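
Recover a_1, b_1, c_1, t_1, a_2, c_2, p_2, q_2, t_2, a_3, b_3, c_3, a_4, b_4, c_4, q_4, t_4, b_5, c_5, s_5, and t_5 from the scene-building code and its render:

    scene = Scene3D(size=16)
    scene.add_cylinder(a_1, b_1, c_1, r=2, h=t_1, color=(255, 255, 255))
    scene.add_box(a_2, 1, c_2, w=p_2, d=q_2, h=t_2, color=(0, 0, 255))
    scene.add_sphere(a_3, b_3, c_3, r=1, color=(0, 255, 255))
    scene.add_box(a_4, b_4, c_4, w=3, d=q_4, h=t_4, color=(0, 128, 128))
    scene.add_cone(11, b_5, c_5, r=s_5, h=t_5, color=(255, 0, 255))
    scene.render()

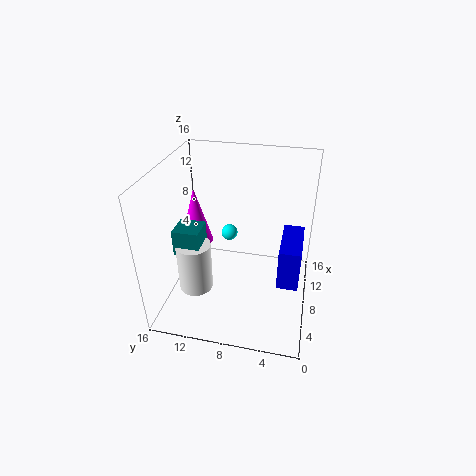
a_1 = 7, b_1 = 13, c_1 = 1, t_1 = 6, a_2 = 2, c_2 = 7, p_2 = 5, q_2 = 2, t_2 = 4, a_3 = 12, b_3 = 10, c_3 = 6, a_4 = 6, b_4 = 12, c_4 = 6, q_4 = 3, t_4 = 3, b_5 = 14, c_5 = 5, s_5 = 2, t_5 = 7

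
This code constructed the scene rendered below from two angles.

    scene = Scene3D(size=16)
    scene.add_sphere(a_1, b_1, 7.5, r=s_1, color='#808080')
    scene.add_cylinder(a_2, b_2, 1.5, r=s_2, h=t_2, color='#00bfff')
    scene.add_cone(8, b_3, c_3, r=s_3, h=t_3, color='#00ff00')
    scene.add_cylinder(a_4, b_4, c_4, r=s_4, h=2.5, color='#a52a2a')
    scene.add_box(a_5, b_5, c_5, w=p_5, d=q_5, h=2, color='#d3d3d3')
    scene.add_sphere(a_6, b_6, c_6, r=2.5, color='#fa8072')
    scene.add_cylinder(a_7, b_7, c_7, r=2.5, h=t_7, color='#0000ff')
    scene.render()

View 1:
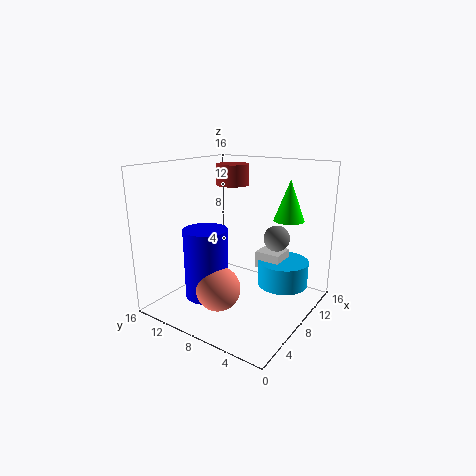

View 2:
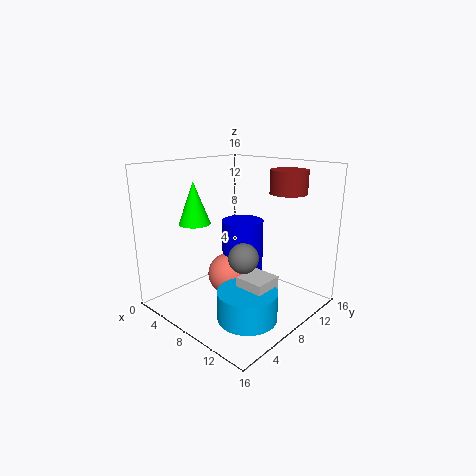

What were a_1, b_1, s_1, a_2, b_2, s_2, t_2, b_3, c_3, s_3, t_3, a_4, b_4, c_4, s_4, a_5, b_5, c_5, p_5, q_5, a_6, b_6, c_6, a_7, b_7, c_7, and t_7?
a_1 = 11.5; b_1 = 5; s_1 = 1.5; a_2 = 12.5; b_2 = 4.5; s_2 = 3; t_2 = 3; b_3 = 2; c_3 = 11; s_3 = 1.5; t_3 = 4; a_4 = 12; b_4 = 11.5; c_4 = 13; s_4 = 2; a_5 = 11; b_5 = 4.5; c_5 = 3.5; p_5 = 3; q_5 = 3; a_6 = 5.5; b_6 = 9; c_6 = 2.5; a_7 = 6; b_7 = 11; c_7 = 1; t_7 = 8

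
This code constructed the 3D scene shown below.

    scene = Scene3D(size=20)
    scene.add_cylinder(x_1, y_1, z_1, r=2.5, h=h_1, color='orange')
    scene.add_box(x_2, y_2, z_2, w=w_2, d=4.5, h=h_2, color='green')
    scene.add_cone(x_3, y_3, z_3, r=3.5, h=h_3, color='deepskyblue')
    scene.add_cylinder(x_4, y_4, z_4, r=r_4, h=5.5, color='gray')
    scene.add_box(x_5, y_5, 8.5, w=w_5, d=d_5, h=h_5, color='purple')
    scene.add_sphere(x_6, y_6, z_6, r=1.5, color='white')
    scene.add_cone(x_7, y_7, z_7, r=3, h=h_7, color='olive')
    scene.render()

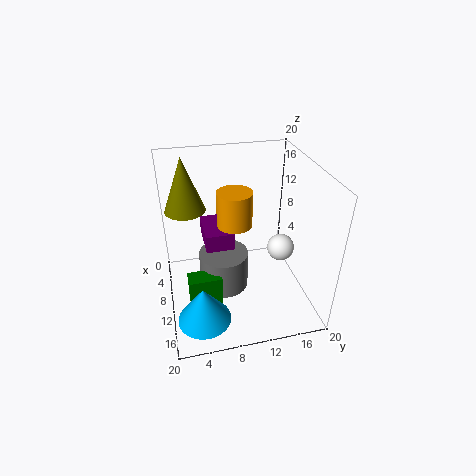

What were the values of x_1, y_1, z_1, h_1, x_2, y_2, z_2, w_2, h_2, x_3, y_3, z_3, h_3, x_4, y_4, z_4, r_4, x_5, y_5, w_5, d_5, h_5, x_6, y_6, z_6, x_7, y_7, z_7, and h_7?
x_1 = 8; y_1 = 10; z_1 = 11; h_1 = 5; x_2 = 11; y_2 = 2.5; z_2 = 1; w_2 = 2.5; h_2 = 5; x_3 = 16; y_3 = 4; z_3 = 2; h_3 = 5; x_4 = 9.5; y_4 = 8; z_4 = 2; r_4 = 3.5; x_5 = 4.5; y_5 = 5.5; w_5 = 6; d_5 = 4; h_5 = 2.5; x_6 = 18; y_6 = 13; z_6 = 13.5; x_7 = 4; y_7 = 3.5; z_7 = 12; h_7 = 8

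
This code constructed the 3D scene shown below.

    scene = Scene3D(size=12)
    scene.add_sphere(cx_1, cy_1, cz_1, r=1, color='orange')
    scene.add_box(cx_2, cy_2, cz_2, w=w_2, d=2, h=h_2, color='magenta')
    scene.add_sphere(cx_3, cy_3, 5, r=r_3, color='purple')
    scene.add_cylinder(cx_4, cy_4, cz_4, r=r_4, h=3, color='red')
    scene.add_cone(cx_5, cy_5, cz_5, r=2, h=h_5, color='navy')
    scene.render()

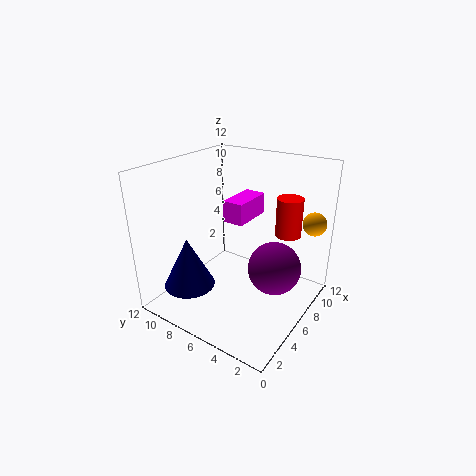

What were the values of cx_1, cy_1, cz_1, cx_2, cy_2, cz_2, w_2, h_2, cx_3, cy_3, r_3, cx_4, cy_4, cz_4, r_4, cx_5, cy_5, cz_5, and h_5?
cx_1 = 10; cy_1 = 1; cz_1 = 7; cx_2 = 8; cy_2 = 7; cz_2 = 6; w_2 = 4; h_2 = 2; cx_3 = 5; cy_3 = 2; r_3 = 2; cx_4 = 7; cy_4 = 2; cz_4 = 7; r_4 = 1; cx_5 = 2; cy_5 = 8; cz_5 = 3; h_5 = 4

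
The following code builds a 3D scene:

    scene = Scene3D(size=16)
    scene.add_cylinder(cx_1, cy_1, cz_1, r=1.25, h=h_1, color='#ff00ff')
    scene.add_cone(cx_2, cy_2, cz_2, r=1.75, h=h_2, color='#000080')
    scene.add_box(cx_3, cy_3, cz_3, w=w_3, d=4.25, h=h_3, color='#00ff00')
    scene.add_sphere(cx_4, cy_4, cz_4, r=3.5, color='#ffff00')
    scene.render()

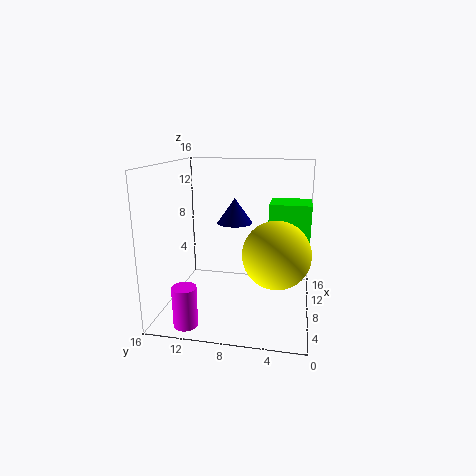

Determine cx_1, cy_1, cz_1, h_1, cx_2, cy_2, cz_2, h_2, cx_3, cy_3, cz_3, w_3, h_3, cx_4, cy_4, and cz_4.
cx_1 = 2; cy_1 = 12.25; cz_1 = 0.25; h_1 = 4.25; cx_2 = 5.25; cy_2 = 7.75; cz_2 = 10.5; h_2 = 2.5; cx_3 = 6.25; cy_3 = 0.25; cz_3 = 6.75; w_3 = 4; h_3 = 5.5; cx_4 = 5.5; cy_4 = 3.5; cz_4 = 7.25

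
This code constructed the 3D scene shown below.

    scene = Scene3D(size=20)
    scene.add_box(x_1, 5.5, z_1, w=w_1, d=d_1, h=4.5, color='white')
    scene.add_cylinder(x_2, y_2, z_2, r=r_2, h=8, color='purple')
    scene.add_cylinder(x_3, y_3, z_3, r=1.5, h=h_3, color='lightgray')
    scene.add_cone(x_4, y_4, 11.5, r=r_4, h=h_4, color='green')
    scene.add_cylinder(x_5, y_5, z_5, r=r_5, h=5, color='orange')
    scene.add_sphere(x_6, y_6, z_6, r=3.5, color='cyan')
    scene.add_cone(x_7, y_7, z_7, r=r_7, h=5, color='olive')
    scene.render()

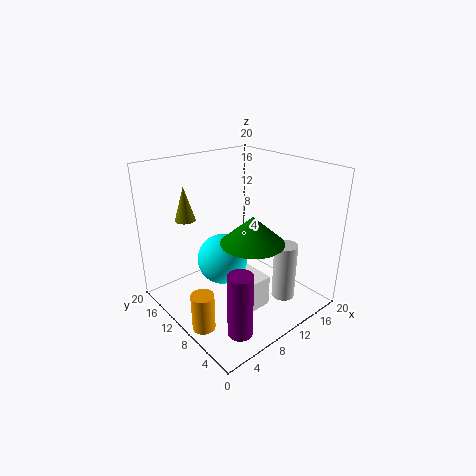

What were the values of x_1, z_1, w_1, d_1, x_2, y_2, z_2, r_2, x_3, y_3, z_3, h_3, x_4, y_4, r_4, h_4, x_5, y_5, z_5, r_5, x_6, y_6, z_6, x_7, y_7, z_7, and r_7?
x_1 = 8.5, z_1 = 0.5, w_1 = 3.5, d_1 = 4.5, x_2 = 3.5, y_2 = 2, z_2 = 2.5, r_2 = 1.5, x_3 = 12, y_3 = 3, z_3 = 3.5, h_3 = 7.5, x_4 = 8.5, y_4 = 5.5, r_4 = 4, h_4 = 3.5, x_5 = 2, y_5 = 7.5, z_5 = 0.5, r_5 = 1.5, x_6 = 8, y_6 = 11, z_6 = 7, x_7 = 6, y_7 = 17, z_7 = 11.5, r_7 = 1.5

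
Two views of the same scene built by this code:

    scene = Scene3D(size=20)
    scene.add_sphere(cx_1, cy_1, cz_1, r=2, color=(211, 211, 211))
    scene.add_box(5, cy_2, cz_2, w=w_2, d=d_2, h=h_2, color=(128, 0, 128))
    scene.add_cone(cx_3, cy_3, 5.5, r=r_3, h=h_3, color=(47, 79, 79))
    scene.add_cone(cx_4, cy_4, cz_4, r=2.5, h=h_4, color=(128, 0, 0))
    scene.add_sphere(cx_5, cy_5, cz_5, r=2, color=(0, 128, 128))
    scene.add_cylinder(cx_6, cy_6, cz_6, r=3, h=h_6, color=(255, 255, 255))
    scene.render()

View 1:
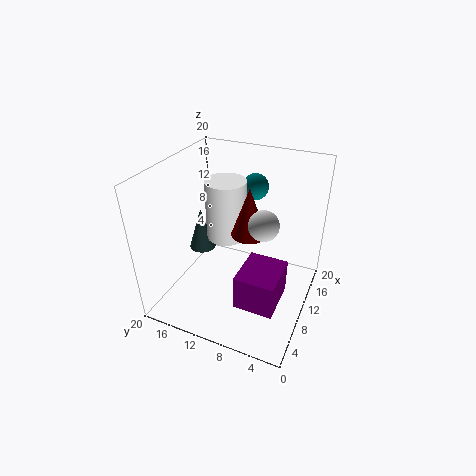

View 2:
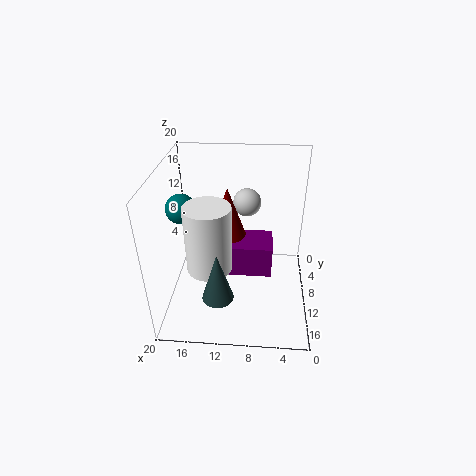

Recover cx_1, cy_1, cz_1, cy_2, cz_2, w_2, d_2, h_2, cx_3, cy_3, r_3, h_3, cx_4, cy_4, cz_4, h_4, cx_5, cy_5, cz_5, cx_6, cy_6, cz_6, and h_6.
cx_1 = 9; cy_1 = 6; cz_1 = 13.5; cy_2 = 3; cz_2 = 2; w_2 = 6.5; d_2 = 5.5; h_2 = 5; cx_3 = 12; cy_3 = 17; r_3 = 2; h_3 = 6.5; cx_4 = 11.5; cy_4 = 9; cz_4 = 10; h_4 = 7; cx_5 = 17.5; cy_5 = 10.5; cz_5 = 14.5; cx_6 = 13.5; cy_6 = 13.5; cz_6 = 7.5; h_6 = 9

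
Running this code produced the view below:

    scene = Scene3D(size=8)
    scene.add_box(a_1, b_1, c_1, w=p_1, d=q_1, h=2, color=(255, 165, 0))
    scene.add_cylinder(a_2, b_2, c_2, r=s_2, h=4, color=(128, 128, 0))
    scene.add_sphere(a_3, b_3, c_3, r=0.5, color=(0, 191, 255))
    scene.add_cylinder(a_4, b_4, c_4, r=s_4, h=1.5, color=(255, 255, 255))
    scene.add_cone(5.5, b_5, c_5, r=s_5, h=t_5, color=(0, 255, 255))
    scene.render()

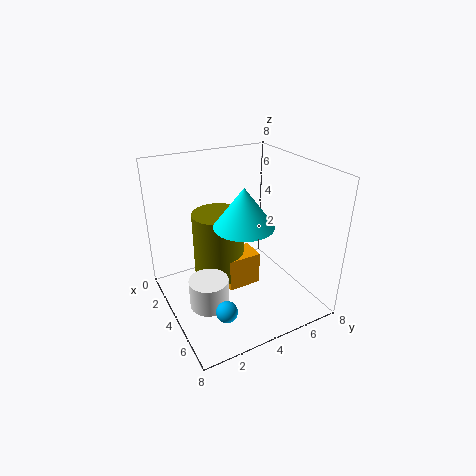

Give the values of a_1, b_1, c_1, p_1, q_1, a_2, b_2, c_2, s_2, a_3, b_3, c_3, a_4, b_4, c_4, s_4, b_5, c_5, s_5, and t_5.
a_1 = 2.5, b_1 = 3.5, c_1 = 0.5, p_1 = 1.5, q_1 = 2, a_2 = 2.5, b_2 = 3.5, c_2 = 1, s_2 = 1.5, a_3 = 7.5, b_3 = 1.5, c_3 = 2.5, a_4 = 5.5, b_4 = 1.5, c_4 = 1.5, s_4 = 1, b_5 = 3.5, c_5 = 5.5, s_5 = 1.5, t_5 = 2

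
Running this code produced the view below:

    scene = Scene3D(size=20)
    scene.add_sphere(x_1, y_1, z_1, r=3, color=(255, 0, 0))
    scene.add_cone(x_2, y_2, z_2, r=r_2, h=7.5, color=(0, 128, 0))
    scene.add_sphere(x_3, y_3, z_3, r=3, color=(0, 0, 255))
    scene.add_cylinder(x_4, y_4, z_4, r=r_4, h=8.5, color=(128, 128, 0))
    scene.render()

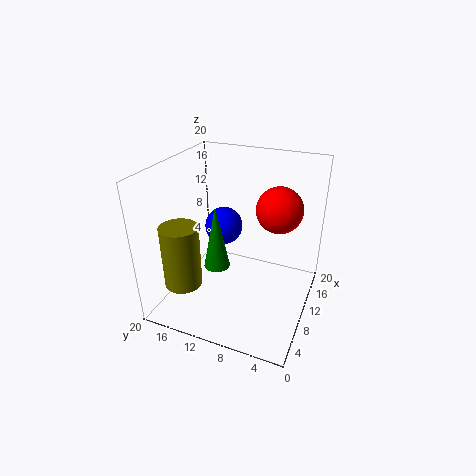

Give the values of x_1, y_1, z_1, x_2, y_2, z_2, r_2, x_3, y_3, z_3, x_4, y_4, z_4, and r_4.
x_1 = 10.5; y_1 = 4.5; z_1 = 15; x_2 = 2.5; y_2 = 9.5; z_2 = 10.5; r_2 = 1.5; x_3 = 16; y_3 = 15; z_3 = 8; x_4 = 4; y_4 = 15.5; z_4 = 5; r_4 = 2.5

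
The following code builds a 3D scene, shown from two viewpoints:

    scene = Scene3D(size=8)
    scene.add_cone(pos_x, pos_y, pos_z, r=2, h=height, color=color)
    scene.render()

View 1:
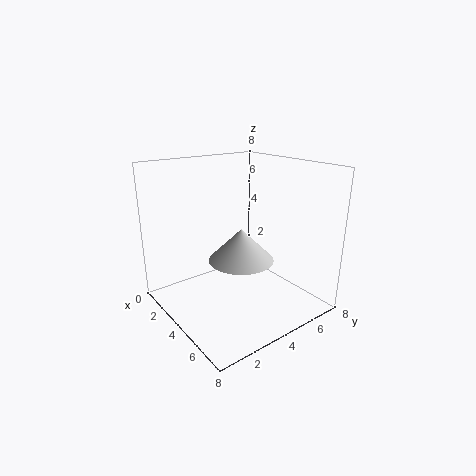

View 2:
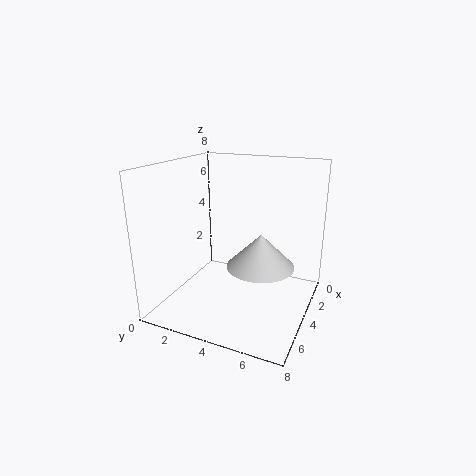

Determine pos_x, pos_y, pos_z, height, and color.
pos_x = 3, pos_y = 5, pos_z = 2, height = 2, color = 'lightgray'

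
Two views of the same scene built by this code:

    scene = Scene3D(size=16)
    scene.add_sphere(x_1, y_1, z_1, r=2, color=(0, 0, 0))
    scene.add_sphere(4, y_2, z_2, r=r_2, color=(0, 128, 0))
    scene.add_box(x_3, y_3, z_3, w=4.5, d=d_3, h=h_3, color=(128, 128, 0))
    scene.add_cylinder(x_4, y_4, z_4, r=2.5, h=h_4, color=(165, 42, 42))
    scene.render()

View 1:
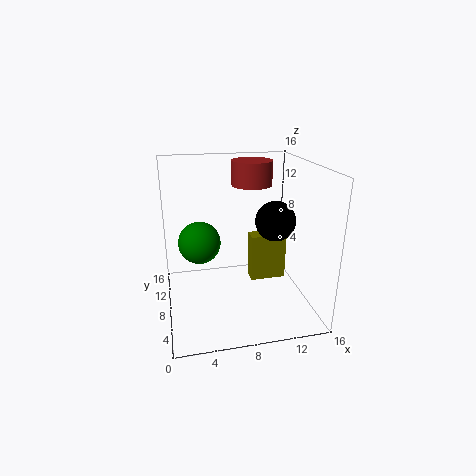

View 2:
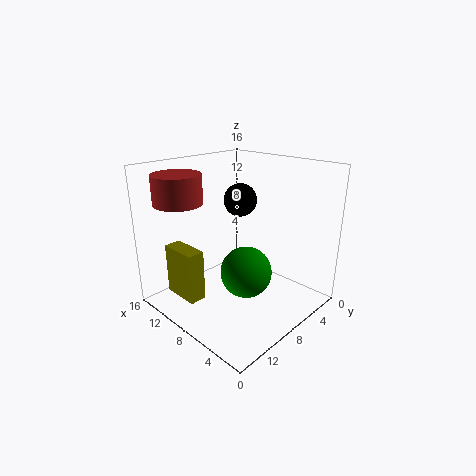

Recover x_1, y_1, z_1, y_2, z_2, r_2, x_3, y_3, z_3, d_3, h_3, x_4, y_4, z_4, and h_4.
x_1 = 11; y_1 = 4.5; z_1 = 11; y_2 = 11; z_2 = 6.5; r_2 = 2.5; x_3 = 10.5; y_3 = 11; z_3 = 0.5; d_3 = 2; h_3 = 6; x_4 = 11; y_4 = 13.5; z_4 = 12.5; h_4 = 3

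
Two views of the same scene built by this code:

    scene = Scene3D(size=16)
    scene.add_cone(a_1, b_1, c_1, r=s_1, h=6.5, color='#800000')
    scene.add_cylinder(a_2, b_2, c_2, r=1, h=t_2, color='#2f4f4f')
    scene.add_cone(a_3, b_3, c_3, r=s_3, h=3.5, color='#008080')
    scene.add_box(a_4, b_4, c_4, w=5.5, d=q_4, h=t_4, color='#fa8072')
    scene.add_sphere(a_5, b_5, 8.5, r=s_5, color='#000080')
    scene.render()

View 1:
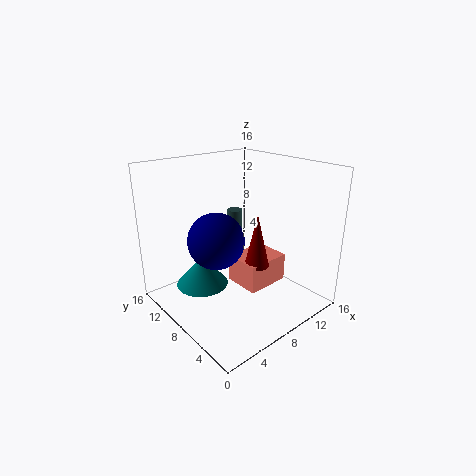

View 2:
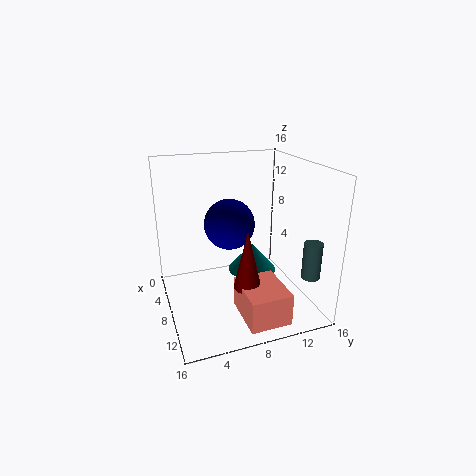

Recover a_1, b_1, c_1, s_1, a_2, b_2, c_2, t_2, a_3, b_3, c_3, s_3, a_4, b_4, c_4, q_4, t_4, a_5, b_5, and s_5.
a_1 = 11; b_1 = 8; c_1 = 3.5; s_1 = 1.5; a_2 = 13; b_2 = 14.5; c_2 = 4.5; t_2 = 4; a_3 = 5; b_3 = 11; c_3 = 2; s_3 = 3; a_4 = 9.5; b_4 = 7; c_4 = 0.5; q_4 = 4.5; t_4 = 3.5; a_5 = 5; b_5 = 8; s_5 = 3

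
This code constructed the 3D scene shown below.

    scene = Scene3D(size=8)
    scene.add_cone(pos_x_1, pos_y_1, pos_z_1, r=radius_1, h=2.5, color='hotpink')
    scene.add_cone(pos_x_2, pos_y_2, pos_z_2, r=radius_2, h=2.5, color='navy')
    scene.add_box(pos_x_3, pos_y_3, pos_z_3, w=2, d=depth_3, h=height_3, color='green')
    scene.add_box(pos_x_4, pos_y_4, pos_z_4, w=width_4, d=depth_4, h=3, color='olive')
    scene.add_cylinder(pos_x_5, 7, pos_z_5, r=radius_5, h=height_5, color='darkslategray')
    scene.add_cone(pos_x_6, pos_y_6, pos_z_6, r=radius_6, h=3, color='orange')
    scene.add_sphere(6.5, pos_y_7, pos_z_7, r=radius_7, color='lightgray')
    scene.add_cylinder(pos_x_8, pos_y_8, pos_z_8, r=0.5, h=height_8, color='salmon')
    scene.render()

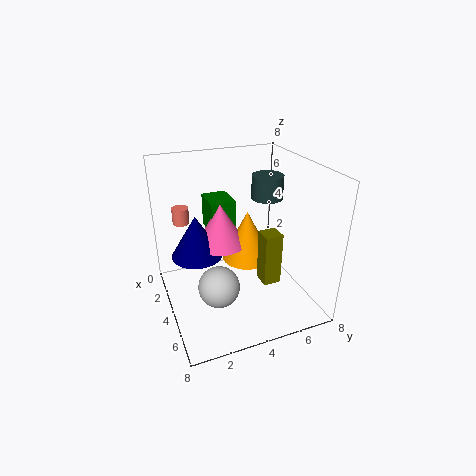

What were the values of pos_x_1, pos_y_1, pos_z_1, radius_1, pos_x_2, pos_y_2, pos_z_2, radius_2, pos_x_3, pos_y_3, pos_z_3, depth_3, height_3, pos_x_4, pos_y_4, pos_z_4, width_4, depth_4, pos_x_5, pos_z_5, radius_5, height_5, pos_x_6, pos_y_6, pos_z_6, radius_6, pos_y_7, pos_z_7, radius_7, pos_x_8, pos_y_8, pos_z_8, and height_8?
pos_x_1 = 2.5, pos_y_1 = 3.5, pos_z_1 = 3, radius_1 = 1.5, pos_x_2 = 2.5, pos_y_2 = 2, pos_z_2 = 2.5, radius_2 = 1.5, pos_x_3 = 0.5, pos_y_3 = 3, pos_z_3 = 3.5, depth_3 = 1.5, height_3 = 2, pos_x_4 = 4.5, pos_y_4 = 5, pos_z_4 = 1.5, width_4 = 1, depth_4 = 1, pos_x_5 = 1.5, pos_z_5 = 5, radius_5 = 1, height_5 = 1.5, pos_x_6 = 3, pos_y_6 = 5, pos_z_6 = 2, radius_6 = 1.5, pos_y_7 = 2, pos_z_7 = 3, radius_7 = 1, pos_x_8 = 1, pos_y_8 = 1.5, pos_z_8 = 4, height_8 = 1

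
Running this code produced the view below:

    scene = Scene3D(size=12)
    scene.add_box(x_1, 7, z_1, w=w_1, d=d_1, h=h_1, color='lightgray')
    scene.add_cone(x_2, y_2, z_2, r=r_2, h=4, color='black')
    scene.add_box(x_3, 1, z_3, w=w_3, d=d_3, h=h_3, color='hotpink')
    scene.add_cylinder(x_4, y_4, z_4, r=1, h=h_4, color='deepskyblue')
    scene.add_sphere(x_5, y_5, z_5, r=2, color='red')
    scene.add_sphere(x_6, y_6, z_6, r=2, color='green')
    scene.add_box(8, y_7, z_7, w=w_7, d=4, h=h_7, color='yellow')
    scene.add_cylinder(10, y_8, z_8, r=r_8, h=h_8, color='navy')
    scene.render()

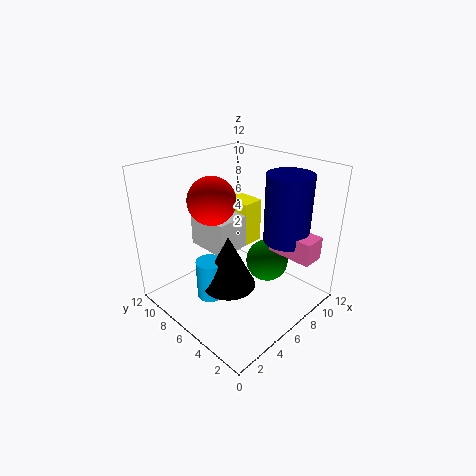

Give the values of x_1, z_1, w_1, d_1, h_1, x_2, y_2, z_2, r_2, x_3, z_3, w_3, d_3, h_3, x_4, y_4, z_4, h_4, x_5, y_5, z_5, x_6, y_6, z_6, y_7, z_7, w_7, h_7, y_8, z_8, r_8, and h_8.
x_1 = 5, z_1 = 4, w_1 = 3, d_1 = 4, h_1 = 3, x_2 = 3, y_2 = 4, z_2 = 4, r_2 = 2, x_3 = 9, z_3 = 4, w_3 = 2, d_3 = 4, h_3 = 2, x_4 = 2, y_4 = 5, z_4 = 3, h_4 = 3, x_5 = 5, y_5 = 8, z_5 = 9, x_6 = 10, y_6 = 6, z_6 = 2, y_7 = 7, z_7 = 4, w_7 = 2, h_7 = 4, y_8 = 4, z_8 = 5, r_8 = 2, h_8 = 6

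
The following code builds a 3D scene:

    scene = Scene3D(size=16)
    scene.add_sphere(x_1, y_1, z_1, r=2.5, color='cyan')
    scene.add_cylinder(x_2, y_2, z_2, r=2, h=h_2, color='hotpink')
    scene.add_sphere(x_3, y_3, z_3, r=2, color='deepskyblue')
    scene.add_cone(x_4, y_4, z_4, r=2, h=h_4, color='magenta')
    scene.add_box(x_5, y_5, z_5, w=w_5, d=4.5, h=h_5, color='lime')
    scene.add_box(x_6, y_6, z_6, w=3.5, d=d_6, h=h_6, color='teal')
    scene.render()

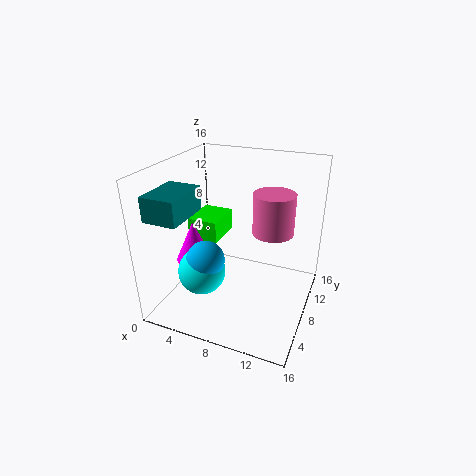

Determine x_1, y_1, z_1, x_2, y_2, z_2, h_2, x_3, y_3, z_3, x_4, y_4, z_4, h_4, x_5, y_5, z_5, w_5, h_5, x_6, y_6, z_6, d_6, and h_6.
x_1 = 5.5, y_1 = 4, z_1 = 5.5, x_2 = 12.5, y_2 = 6, z_2 = 10.5, h_2 = 4, x_3 = 6, y_3 = 4, z_3 = 7, x_4 = 3.5, y_4 = 6, z_4 = 5.5, h_4 = 4.5, x_5 = 2, y_5 = 7.5, z_5 = 7, w_5 = 3.5, h_5 = 2.5, x_6 = 1.5, y_6 = 0.5, z_6 = 12, d_6 = 5, h_6 = 2.5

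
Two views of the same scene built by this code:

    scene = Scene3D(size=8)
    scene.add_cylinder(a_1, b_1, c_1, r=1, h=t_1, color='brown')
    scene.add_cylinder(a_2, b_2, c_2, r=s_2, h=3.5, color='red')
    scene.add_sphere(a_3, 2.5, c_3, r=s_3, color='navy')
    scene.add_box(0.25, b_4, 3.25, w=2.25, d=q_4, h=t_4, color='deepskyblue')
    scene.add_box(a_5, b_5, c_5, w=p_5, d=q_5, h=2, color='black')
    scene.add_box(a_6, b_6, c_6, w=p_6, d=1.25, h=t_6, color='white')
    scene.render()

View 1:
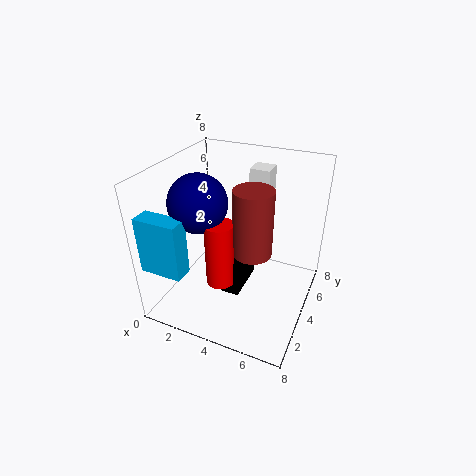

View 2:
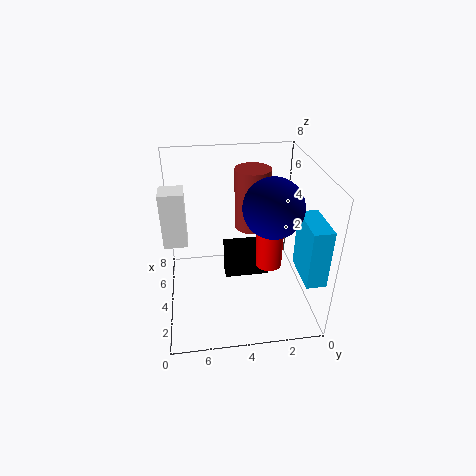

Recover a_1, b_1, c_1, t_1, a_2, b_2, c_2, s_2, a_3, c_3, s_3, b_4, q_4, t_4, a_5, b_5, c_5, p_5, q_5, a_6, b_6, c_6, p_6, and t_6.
a_1 = 5.25, b_1 = 3, c_1 = 4, t_1 = 3.5, a_2 = 3.75, b_2 = 2.25, c_2 = 2.25, s_2 = 0.75, a_3 = 2.5, c_3 = 6.5, s_3 = 1.5, b_4 = 0.25, q_4 = 1, t_4 = 3, a_5 = 3.75, b_5 = 2.25, c_5 = 1.5, p_5 = 1, q_5 = 2.5, a_6 = 3.5, b_6 = 6.75, c_6 = 4, p_6 = 1.25, t_6 = 3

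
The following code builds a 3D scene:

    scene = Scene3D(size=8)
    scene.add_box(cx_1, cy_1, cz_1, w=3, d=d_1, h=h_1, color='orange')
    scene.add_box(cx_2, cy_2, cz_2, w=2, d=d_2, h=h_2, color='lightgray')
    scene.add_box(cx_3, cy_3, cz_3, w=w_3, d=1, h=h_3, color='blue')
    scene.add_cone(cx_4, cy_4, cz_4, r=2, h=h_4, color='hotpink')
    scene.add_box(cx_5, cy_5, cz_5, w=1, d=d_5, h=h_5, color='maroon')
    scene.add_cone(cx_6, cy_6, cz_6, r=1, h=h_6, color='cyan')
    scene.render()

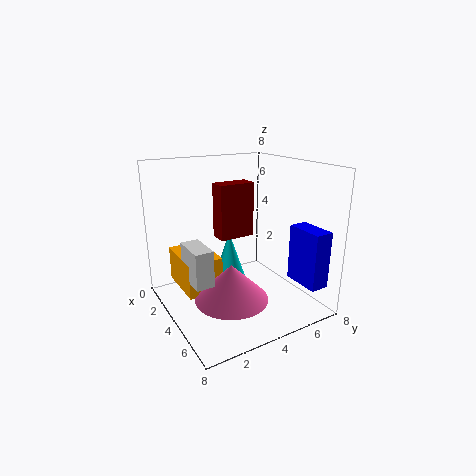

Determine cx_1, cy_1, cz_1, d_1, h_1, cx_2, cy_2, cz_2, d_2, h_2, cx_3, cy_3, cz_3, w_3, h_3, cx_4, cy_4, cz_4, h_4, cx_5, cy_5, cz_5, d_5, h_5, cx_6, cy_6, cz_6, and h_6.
cx_1 = 1; cy_1 = 1; cz_1 = 1; d_1 = 2; h_1 = 2; cx_2 = 3; cy_2 = 1; cz_2 = 2; d_2 = 1; h_2 = 2; cx_3 = 6; cy_3 = 6; cz_3 = 2; w_3 = 2; h_3 = 3; cx_4 = 5; cy_4 = 3; cz_4 = 1; h_4 = 2; cx_5 = 3; cy_5 = 3; cz_5 = 4; d_5 = 2; h_5 = 3; cx_6 = 3; cy_6 = 4; cz_6 = 1; h_6 = 3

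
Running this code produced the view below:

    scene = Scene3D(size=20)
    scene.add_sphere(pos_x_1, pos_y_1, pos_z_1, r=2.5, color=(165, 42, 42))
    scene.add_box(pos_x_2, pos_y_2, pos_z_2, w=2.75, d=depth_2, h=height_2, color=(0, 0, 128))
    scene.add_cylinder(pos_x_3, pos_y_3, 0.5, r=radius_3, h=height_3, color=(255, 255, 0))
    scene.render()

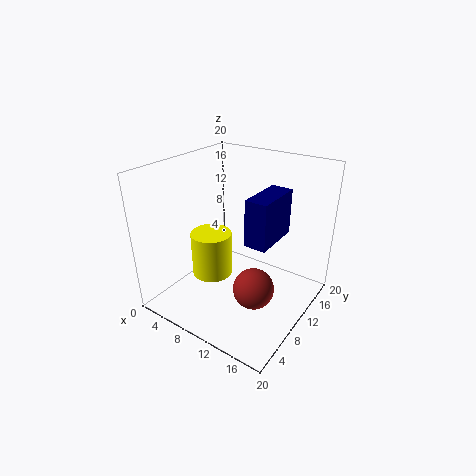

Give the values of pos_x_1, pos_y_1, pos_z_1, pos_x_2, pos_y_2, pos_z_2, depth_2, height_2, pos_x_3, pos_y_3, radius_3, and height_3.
pos_x_1 = 15.75, pos_y_1 = 5, pos_z_1 = 7, pos_x_2 = 14, pos_y_2 = 5.5, pos_z_2 = 12.25, depth_2 = 6.25, height_2 = 5.75, pos_x_3 = 3.25, pos_y_3 = 12.25, radius_3 = 3.25, height_3 = 7.25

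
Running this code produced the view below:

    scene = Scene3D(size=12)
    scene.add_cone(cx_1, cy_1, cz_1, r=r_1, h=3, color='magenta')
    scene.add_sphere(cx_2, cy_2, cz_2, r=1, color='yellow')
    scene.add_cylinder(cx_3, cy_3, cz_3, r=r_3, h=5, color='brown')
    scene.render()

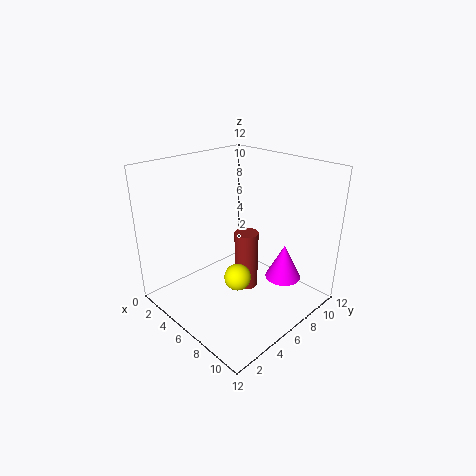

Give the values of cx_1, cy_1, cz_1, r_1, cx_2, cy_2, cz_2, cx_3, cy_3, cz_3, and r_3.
cx_1 = 9, cy_1 = 8.5, cz_1 = 2.5, r_1 = 1.5, cx_2 = 8.5, cy_2 = 3.5, cz_2 = 4.5, cx_3 = 6.5, cy_3 = 6.5, cz_3 = 1.5, r_3 = 1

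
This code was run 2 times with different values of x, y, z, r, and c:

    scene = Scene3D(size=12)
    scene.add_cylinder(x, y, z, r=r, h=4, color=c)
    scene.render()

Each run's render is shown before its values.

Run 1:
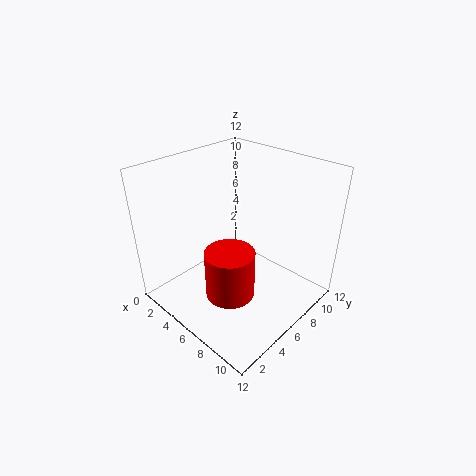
x = 7, y = 4, z = 2, r = 2, c = 'red'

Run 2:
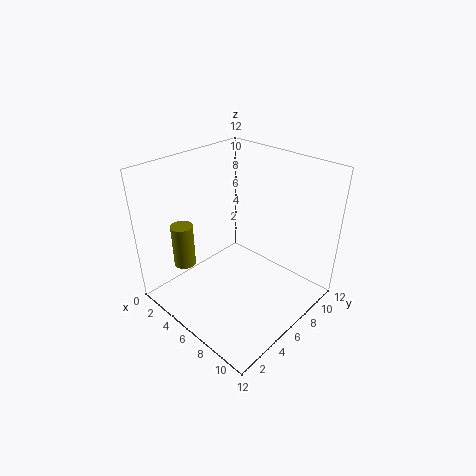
x = 1, y = 4, z = 2, r = 1, c = 'olive'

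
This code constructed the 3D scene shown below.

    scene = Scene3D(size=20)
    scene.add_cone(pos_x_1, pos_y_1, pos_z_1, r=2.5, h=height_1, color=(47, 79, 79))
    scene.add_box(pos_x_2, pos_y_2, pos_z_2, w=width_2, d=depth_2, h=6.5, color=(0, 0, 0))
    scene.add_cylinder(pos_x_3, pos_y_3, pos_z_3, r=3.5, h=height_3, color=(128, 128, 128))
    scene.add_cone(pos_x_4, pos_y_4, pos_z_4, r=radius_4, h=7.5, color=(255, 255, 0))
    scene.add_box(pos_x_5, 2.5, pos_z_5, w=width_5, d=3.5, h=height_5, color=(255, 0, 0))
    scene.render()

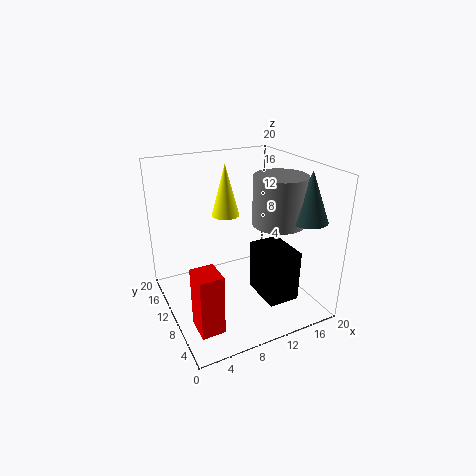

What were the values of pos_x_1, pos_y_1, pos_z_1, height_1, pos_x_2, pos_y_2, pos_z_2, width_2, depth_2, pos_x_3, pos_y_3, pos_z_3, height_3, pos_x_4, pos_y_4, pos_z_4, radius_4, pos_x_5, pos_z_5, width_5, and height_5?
pos_x_1 = 17; pos_y_1 = 4; pos_z_1 = 13.5; height_1 = 6.5; pos_x_2 = 10; pos_y_2 = 1; pos_z_2 = 4.5; width_2 = 4; depth_2 = 5.5; pos_x_3 = 14.5; pos_y_3 = 7; pos_z_3 = 12.5; height_3 = 6.5; pos_x_4 = 10; pos_y_4 = 14; pos_z_4 = 12; radius_4 = 2; pos_x_5 = 1.5; pos_z_5 = 1.5; width_5 = 3; height_5 = 8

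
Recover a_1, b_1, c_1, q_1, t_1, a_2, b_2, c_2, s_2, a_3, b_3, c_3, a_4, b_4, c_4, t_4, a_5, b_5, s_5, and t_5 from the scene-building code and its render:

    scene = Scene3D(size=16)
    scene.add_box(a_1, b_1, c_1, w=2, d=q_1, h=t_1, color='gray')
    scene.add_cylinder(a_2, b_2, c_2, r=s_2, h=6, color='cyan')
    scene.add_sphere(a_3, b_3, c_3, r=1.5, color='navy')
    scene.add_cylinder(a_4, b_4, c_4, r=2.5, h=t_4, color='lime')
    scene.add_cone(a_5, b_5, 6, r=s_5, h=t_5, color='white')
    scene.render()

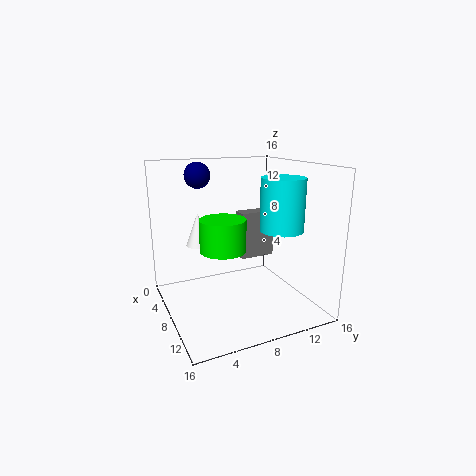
a_1 = 2; b_1 = 10.5; c_1 = 3.5; q_1 = 4.5; t_1 = 6; a_2 = 9; b_2 = 13; c_2 = 8.5; s_2 = 2.5; a_3 = 3.5; b_3 = 5; c_3 = 14.5; a_4 = 8.5; b_4 = 6; c_4 = 7; t_4 = 3.5; a_5 = 3; b_5 = 5; s_5 = 1.5; t_5 = 4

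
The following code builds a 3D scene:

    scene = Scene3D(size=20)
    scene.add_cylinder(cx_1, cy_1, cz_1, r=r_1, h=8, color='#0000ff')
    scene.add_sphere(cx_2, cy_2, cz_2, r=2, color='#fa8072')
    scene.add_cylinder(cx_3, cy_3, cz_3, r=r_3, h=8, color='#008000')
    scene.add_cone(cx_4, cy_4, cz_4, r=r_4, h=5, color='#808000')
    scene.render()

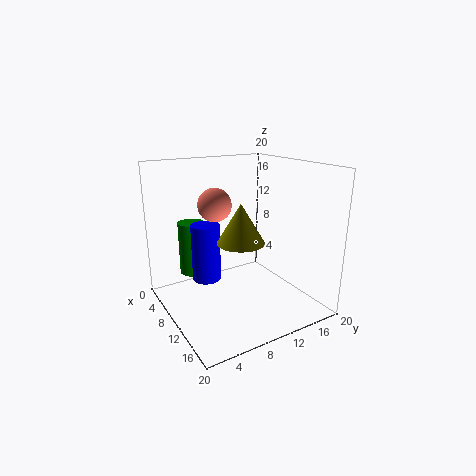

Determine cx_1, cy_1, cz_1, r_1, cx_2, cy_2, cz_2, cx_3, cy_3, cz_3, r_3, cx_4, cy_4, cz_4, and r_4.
cx_1 = 8
cy_1 = 6
cz_1 = 4
r_1 = 2
cx_2 = 13
cy_2 = 5
cz_2 = 16
cx_3 = 3
cy_3 = 6
cz_3 = 3
r_3 = 2
cx_4 = 14
cy_4 = 8
cz_4 = 11
r_4 = 3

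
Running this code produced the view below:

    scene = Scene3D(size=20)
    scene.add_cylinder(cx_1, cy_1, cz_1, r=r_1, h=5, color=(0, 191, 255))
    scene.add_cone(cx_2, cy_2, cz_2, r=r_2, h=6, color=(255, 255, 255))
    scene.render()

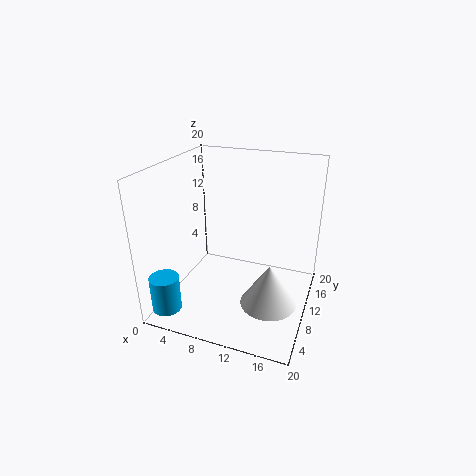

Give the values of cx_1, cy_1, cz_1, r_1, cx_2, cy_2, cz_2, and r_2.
cx_1 = 2, cy_1 = 3, cz_1 = 1, r_1 = 2, cx_2 = 15, cy_2 = 9, cz_2 = 1, r_2 = 4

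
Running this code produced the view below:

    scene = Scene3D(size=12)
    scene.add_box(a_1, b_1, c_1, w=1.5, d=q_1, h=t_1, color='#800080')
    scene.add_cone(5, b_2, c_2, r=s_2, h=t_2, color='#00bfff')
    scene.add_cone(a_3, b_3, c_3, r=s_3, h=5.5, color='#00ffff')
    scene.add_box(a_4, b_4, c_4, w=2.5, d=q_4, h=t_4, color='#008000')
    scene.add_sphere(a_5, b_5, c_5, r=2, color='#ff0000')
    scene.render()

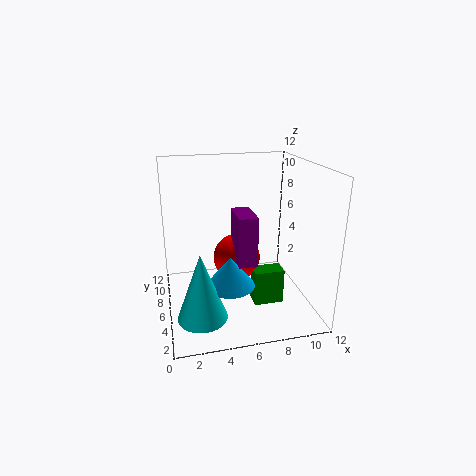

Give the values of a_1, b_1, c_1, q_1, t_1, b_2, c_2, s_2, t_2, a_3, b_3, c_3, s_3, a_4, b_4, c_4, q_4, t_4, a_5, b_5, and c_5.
a_1 = 5.5, b_1 = 3.5, c_1 = 4.5, q_1 = 3, t_1 = 4, b_2 = 4.5, c_2 = 2.5, s_2 = 2, t_2 = 2.5, a_3 = 2.5, b_3 = 3.5, c_3 = 0.5, s_3 = 2, a_4 = 7, b_4 = 4, c_4 = 0.5, q_4 = 1.5, t_4 = 3, a_5 = 6, b_5 = 6.5, c_5 = 4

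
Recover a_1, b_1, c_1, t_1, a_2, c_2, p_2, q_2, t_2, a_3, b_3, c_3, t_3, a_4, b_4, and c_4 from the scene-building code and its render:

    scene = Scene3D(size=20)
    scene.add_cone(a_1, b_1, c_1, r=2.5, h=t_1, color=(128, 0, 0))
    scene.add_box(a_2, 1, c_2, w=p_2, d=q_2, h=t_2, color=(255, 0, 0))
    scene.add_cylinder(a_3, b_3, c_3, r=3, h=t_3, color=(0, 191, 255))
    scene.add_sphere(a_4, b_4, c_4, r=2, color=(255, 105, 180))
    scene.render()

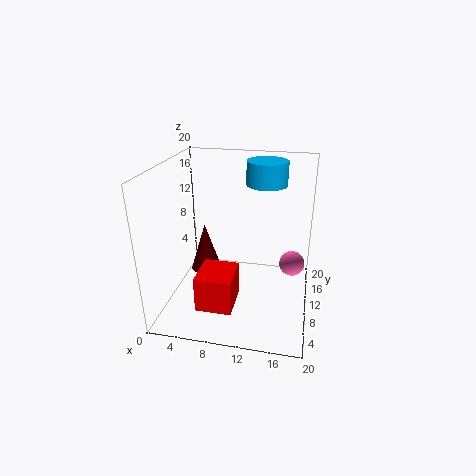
a_1 = 3, b_1 = 16.5, c_1 = 0.5, t_1 = 8, a_2 = 6.5, c_2 = 4, p_2 = 4.5, q_2 = 5, t_2 = 4.5, a_3 = 13, b_3 = 16, c_3 = 16, t_3 = 3.5, a_4 = 17.5, b_4 = 16.5, c_4 = 3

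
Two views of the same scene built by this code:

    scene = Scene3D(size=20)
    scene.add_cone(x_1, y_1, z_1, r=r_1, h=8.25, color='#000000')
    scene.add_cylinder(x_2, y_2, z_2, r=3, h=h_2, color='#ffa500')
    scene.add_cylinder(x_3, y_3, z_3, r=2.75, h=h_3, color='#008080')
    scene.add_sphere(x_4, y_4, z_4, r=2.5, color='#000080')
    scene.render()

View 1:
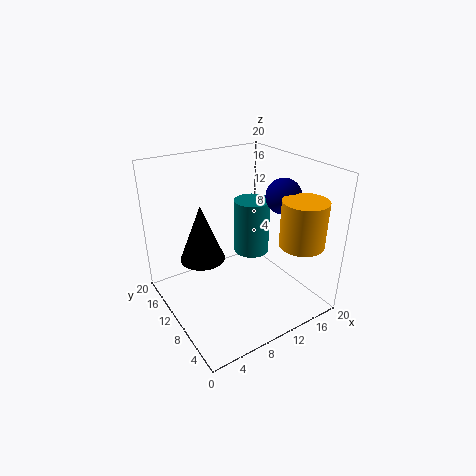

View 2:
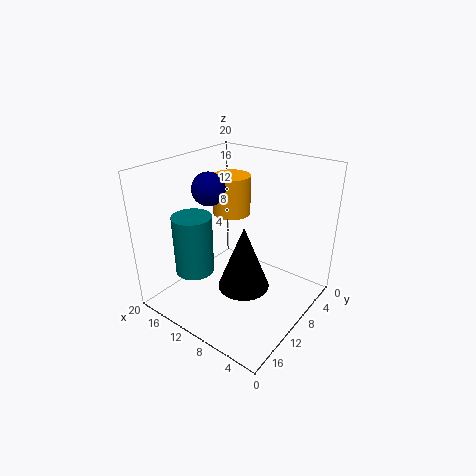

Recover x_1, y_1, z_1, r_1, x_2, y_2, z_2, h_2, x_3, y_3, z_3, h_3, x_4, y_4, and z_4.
x_1 = 6.25; y_1 = 13.75; z_1 = 6; r_1 = 3.25; x_2 = 16; y_2 = 3.75; z_2 = 10; h_2 = 6.25; x_3 = 15; y_3 = 13.75; z_3 = 4.75; h_3 = 8.5; x_4 = 16.5; y_4 = 8.5; z_4 = 15.25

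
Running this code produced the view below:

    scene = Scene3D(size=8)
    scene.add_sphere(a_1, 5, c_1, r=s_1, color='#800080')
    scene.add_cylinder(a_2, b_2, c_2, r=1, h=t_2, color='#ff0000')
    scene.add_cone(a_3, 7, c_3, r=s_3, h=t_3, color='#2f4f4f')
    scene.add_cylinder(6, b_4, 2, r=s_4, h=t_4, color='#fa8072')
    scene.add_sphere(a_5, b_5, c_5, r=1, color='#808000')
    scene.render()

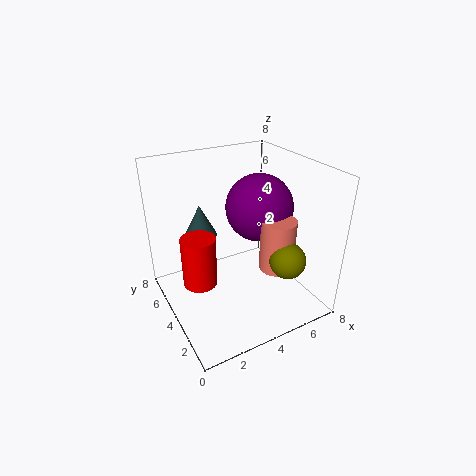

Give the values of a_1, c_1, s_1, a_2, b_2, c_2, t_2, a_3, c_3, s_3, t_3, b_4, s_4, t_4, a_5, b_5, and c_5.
a_1 = 6
c_1 = 5
s_1 = 2
a_2 = 2
b_2 = 5
c_2 = 1
t_2 = 3
a_3 = 3
c_3 = 3
s_3 = 1
t_3 = 2
b_4 = 3
s_4 = 1
t_4 = 3
a_5 = 6
b_5 = 2
c_5 = 3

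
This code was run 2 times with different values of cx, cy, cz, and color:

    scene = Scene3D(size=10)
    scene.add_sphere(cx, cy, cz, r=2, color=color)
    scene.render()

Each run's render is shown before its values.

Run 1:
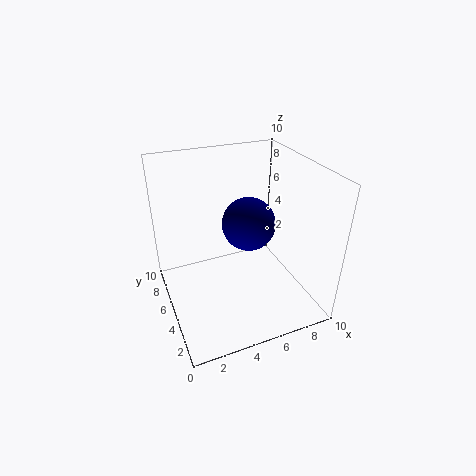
cx = 6.5
cy = 6.5
cz = 5
color = 'navy'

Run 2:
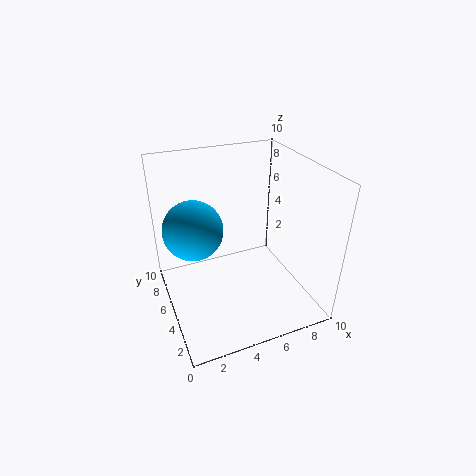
cx = 2
cy = 5.5
cz = 6
color = 'deepskyblue'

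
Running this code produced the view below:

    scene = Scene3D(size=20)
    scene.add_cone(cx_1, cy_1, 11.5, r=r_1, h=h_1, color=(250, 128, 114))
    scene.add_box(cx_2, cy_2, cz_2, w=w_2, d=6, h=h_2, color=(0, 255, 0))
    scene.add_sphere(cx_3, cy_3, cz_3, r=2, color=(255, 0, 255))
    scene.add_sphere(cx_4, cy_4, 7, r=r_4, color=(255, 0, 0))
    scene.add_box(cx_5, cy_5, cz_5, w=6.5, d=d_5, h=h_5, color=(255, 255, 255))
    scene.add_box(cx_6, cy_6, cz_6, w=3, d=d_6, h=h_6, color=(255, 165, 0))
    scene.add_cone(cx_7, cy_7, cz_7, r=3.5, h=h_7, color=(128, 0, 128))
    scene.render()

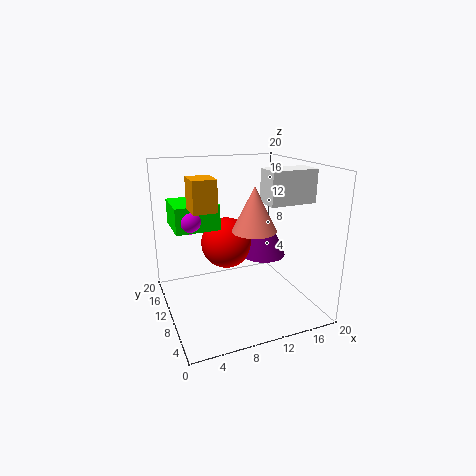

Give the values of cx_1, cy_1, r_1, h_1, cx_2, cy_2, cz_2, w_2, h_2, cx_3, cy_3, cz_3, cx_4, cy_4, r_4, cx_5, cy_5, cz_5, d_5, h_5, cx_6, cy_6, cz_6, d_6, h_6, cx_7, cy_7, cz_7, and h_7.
cx_1 = 11.5
cy_1 = 8
r_1 = 3
h_1 = 6
cx_2 = 1.5
cy_2 = 10
cz_2 = 11.5
w_2 = 6
h_2 = 3.5
cx_3 = 3.5
cy_3 = 11.5
cz_3 = 13
cx_4 = 10.5
cy_4 = 16
r_4 = 4
cx_5 = 13
cy_5 = 6
cz_5 = 15
d_5 = 3.5
h_5 = 4.5
cx_6 = 3
cy_6 = 6.5
cz_6 = 15
d_6 = 3.5
h_6 = 4
cx_7 = 16
cy_7 = 14
cz_7 = 5
h_7 = 8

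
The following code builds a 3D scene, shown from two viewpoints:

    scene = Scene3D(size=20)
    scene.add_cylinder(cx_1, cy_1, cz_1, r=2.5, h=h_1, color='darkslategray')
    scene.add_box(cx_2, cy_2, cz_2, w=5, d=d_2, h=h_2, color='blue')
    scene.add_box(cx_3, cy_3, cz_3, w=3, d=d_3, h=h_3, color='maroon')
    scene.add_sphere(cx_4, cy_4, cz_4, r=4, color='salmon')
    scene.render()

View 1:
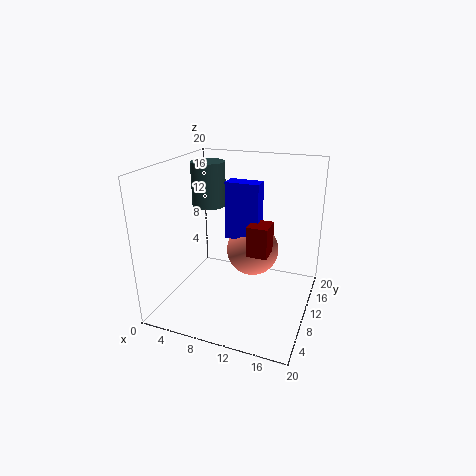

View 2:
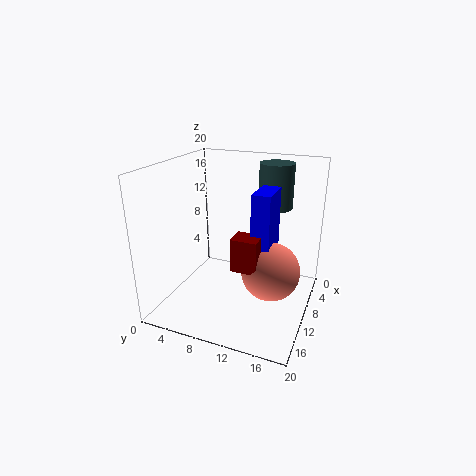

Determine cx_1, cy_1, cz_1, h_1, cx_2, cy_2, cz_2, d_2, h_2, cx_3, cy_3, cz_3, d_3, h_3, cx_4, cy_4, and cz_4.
cx_1 = 4; cy_1 = 13.5; cz_1 = 13; h_1 = 6.5; cx_2 = 7; cy_2 = 12.5; cz_2 = 8.5; d_2 = 2.5; h_2 = 8.5; cx_3 = 11; cy_3 = 10.5; cz_3 = 7; d_3 = 3.5; h_3 = 4.5; cx_4 = 10.5; cy_4 = 15; cz_4 = 6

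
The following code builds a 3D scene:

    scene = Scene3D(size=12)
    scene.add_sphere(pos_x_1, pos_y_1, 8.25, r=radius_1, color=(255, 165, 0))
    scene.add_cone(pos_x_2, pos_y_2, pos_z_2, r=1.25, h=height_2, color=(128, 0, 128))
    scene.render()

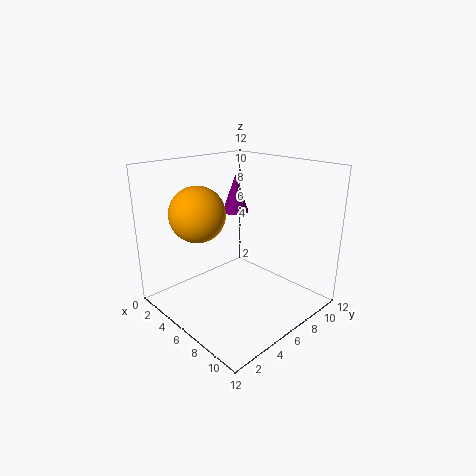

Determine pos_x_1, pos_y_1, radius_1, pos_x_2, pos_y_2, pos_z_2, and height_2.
pos_x_1 = 4.25; pos_y_1 = 3.25; radius_1 = 2.25; pos_x_2 = 2.25; pos_y_2 = 9.25; pos_z_2 = 6.75; height_2 = 3.5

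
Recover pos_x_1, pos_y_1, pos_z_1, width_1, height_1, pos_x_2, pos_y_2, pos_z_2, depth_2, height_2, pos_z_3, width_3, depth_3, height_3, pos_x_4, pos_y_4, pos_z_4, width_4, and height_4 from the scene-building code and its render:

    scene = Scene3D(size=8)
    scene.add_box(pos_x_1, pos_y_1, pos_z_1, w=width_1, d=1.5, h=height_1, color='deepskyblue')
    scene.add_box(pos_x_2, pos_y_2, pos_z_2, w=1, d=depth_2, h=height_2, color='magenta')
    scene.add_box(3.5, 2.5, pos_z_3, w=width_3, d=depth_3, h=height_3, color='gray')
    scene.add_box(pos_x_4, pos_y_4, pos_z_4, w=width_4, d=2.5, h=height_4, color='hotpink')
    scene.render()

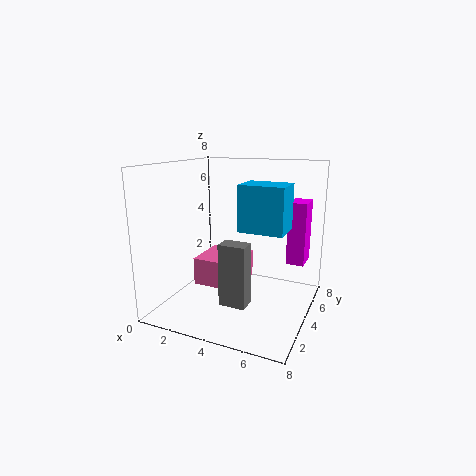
pos_x_1 = 5.5; pos_y_1 = 0.5; pos_z_1 = 5.5; width_1 = 2; height_1 = 2; pos_x_2 = 6.5; pos_y_2 = 5; pos_z_2 = 2.5; depth_2 = 1.5; height_2 = 3.5; pos_z_3 = 0.5; width_3 = 1.5; depth_3 = 1; height_3 = 3.5; pos_x_4 = 2; pos_y_4 = 2.5; pos_z_4 = 1.5; width_4 = 2.5; height_4 = 1.5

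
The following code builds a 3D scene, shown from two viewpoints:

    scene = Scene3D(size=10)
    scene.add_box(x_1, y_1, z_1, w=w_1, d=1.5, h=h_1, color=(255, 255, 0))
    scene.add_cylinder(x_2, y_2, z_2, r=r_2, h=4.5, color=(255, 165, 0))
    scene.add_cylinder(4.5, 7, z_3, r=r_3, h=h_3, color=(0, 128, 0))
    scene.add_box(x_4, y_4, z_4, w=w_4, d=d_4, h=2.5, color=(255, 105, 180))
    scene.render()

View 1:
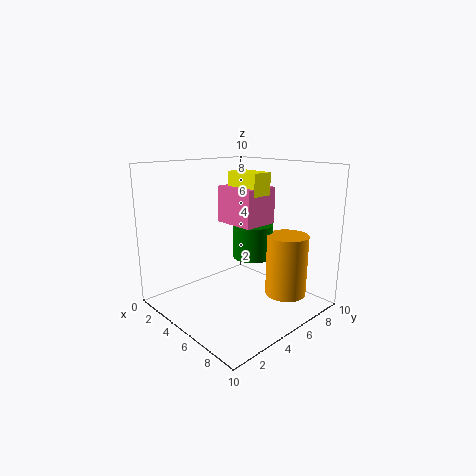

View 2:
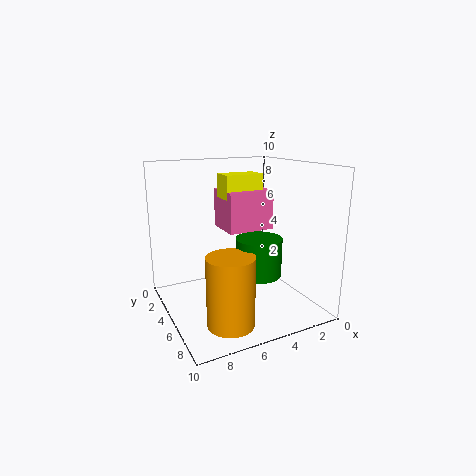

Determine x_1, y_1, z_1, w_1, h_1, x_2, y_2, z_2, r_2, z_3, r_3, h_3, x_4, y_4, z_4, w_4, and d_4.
x_1 = 4; y_1 = 5; z_1 = 8; w_1 = 2.5; h_1 = 1.5; x_2 = 7; y_2 = 8; z_2 = 0.5; r_2 = 1.5; z_3 = 3; r_3 = 1.5; h_3 = 2.5; x_4 = 3.5; y_4 = 4.5; z_4 = 6; w_4 = 3; d_4 = 2.5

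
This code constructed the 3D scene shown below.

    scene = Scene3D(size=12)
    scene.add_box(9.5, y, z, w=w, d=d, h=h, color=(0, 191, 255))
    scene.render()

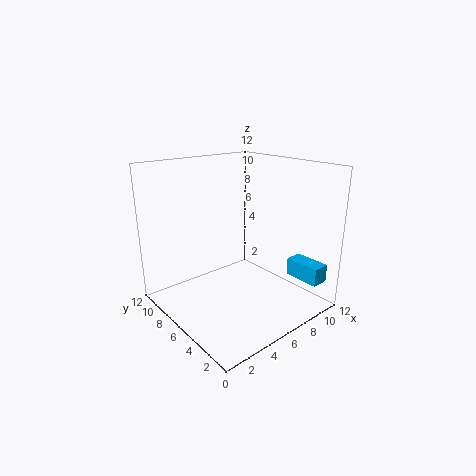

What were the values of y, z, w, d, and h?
y = 0.5, z = 2.5, w = 1.5, d = 3, h = 1.5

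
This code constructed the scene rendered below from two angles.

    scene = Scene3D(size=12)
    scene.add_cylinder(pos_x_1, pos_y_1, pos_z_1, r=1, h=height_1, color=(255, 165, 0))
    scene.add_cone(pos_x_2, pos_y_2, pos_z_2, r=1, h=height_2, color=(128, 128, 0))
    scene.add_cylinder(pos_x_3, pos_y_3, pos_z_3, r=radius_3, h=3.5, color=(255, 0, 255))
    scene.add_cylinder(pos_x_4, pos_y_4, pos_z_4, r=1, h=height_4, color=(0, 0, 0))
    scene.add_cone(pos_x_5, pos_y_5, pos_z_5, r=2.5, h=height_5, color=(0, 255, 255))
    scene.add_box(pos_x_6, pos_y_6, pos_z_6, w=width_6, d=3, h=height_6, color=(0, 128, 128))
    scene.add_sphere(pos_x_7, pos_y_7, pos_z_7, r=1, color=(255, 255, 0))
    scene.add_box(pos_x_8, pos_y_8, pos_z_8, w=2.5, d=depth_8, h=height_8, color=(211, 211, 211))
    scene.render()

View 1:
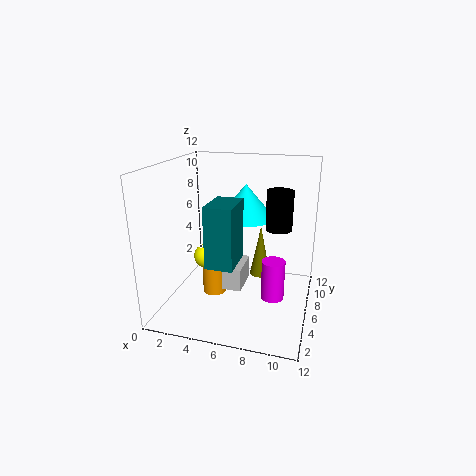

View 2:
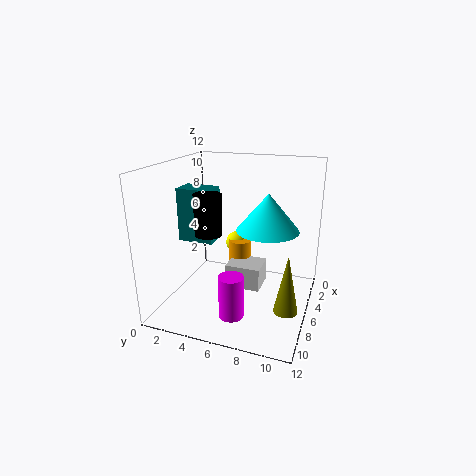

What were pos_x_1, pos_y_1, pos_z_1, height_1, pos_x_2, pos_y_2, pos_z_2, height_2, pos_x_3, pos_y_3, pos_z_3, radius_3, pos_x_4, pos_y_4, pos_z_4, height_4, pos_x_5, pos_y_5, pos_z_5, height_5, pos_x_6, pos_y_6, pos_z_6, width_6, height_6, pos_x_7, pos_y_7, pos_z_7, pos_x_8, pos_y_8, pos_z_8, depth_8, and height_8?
pos_x_1 = 4, pos_y_1 = 5.5, pos_z_1 = 1, height_1 = 4, pos_x_2 = 7, pos_y_2 = 10.5, pos_z_2 = 0.5, height_2 = 5, pos_x_3 = 9, pos_y_3 = 6.5, pos_z_3 = 0.5, radius_3 = 1, pos_x_4 = 9.5, pos_y_4 = 5, pos_z_4 = 7.5, height_4 = 3, pos_x_5 = 6, pos_y_5 = 8.5, pos_z_5 = 7, height_5 = 3, pos_x_6 = 5, pos_y_6 = 1, pos_z_6 = 5.5, width_6 = 2, height_6 = 4.5, pos_x_7 = 3.5, pos_y_7 = 5, pos_z_7 = 4.5, pos_x_8 = 4, pos_y_8 = 5, pos_z_8 = 1.5, depth_8 = 3, height_8 = 2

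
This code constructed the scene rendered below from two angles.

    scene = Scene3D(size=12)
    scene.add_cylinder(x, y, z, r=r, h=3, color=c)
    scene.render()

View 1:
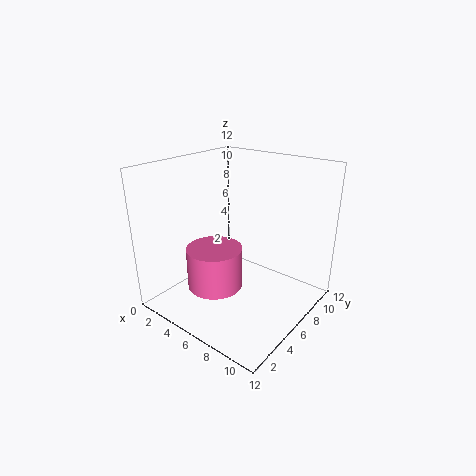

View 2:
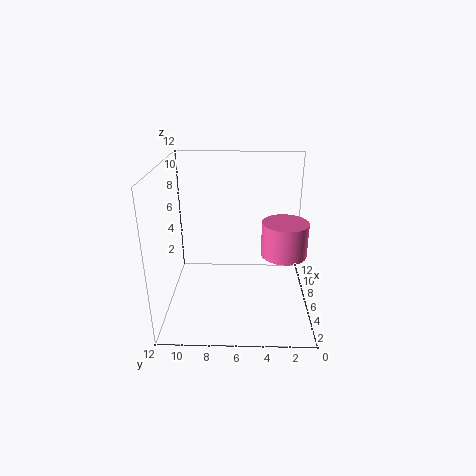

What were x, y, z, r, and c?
x = 7; y = 2; z = 4; r = 2; c = 'hotpink'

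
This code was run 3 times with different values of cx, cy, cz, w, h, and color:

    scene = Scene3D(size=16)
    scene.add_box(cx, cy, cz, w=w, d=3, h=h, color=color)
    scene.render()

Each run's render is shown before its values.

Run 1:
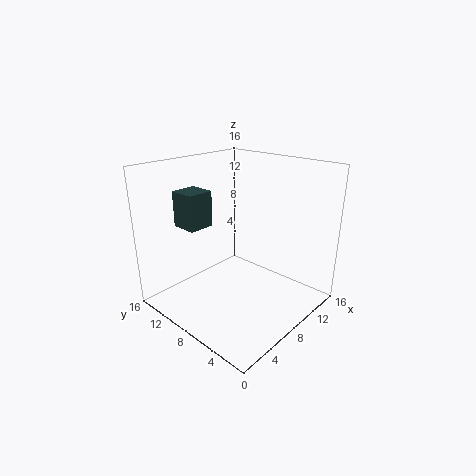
cx = 4; cy = 11; cz = 9; w = 3; h = 4; color = 'darkslategray'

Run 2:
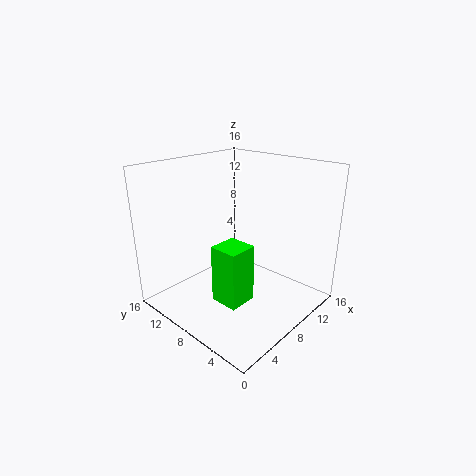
cx = 3; cy = 4; cz = 3; w = 3; h = 6; color = 'lime'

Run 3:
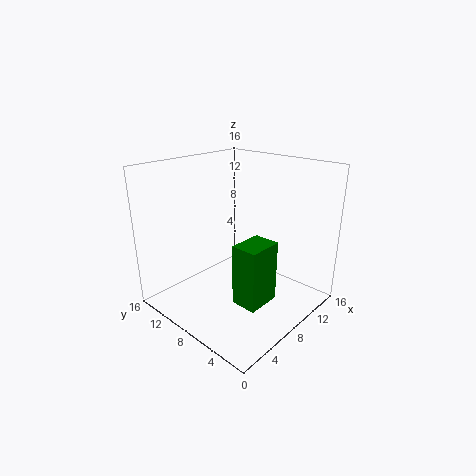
cx = 6; cy = 4; cz = 1; w = 4; h = 7; color = 'green'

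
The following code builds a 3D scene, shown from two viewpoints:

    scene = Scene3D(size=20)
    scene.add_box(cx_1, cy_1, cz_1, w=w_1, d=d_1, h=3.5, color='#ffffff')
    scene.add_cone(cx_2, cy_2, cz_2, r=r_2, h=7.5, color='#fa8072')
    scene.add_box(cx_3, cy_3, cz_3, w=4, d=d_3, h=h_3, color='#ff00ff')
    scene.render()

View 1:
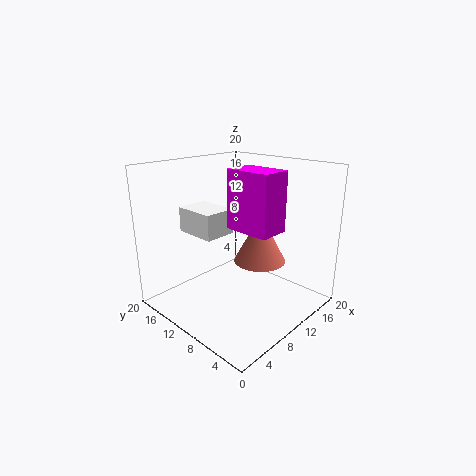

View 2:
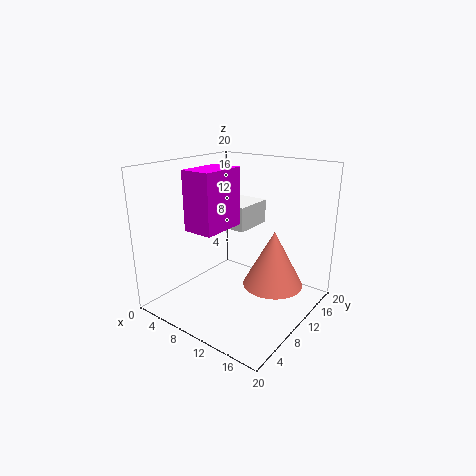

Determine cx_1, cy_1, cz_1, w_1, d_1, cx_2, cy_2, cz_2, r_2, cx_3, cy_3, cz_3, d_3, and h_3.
cx_1 = 5.5
cy_1 = 11
cz_1 = 10.5
w_1 = 4.5
d_1 = 6
cx_2 = 15.5
cy_2 = 10.5
cz_2 = 4.5
r_2 = 4
cx_3 = 7
cy_3 = 3
cz_3 = 12.5
d_3 = 6
h_3 = 7.5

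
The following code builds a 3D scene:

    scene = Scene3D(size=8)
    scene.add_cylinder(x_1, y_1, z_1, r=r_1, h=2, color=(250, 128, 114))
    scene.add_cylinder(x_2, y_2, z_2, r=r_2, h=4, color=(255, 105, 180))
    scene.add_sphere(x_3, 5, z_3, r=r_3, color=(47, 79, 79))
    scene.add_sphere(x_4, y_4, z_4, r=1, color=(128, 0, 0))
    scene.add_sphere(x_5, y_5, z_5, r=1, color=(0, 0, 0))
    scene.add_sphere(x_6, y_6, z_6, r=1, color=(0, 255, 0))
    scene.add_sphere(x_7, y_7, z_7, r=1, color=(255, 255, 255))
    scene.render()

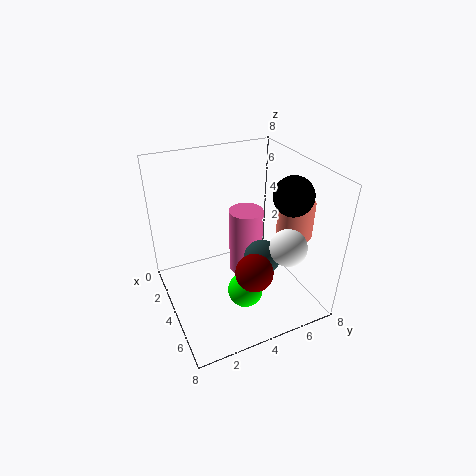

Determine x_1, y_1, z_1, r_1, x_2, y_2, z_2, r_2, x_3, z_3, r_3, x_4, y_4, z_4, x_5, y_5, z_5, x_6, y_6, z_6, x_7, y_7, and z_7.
x_1 = 5; y_1 = 7; z_1 = 4; r_1 = 1; x_2 = 3; y_2 = 5; z_2 = 1; r_2 = 1; x_3 = 5; z_3 = 3; r_3 = 1; x_4 = 6; y_4 = 4; z_4 = 3; x_5 = 6; y_5 = 6; z_5 = 7; x_6 = 5; y_6 = 4; z_6 = 1; x_7 = 6; y_7 = 6; z_7 = 4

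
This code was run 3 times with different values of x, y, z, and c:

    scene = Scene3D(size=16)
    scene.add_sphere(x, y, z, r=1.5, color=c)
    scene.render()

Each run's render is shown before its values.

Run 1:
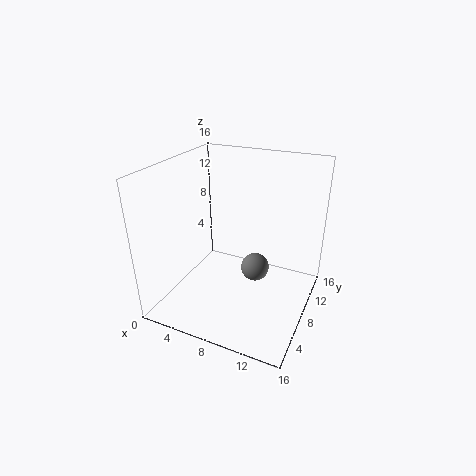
x = 10.5; y = 7; z = 5.5; c = 'gray'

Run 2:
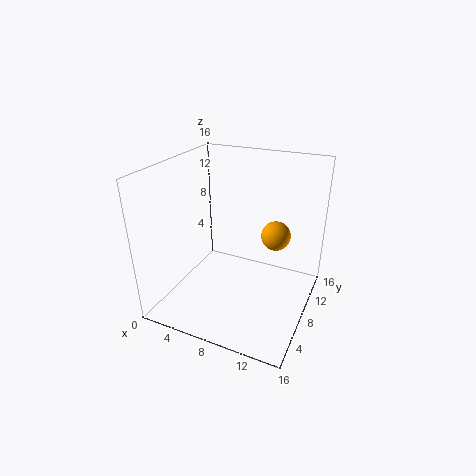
x = 12.5; y = 7.5; z = 9.5; c = 'orange'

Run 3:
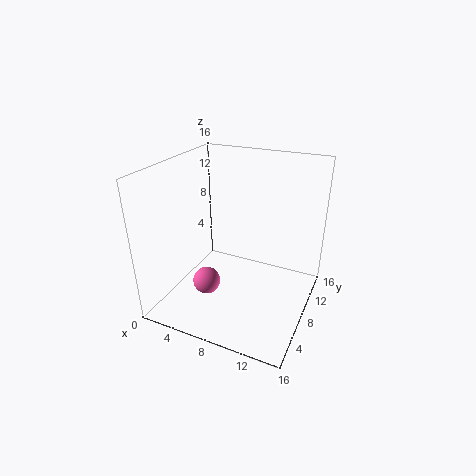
x = 5.5; y = 5; z = 3.5; c = 'hotpink'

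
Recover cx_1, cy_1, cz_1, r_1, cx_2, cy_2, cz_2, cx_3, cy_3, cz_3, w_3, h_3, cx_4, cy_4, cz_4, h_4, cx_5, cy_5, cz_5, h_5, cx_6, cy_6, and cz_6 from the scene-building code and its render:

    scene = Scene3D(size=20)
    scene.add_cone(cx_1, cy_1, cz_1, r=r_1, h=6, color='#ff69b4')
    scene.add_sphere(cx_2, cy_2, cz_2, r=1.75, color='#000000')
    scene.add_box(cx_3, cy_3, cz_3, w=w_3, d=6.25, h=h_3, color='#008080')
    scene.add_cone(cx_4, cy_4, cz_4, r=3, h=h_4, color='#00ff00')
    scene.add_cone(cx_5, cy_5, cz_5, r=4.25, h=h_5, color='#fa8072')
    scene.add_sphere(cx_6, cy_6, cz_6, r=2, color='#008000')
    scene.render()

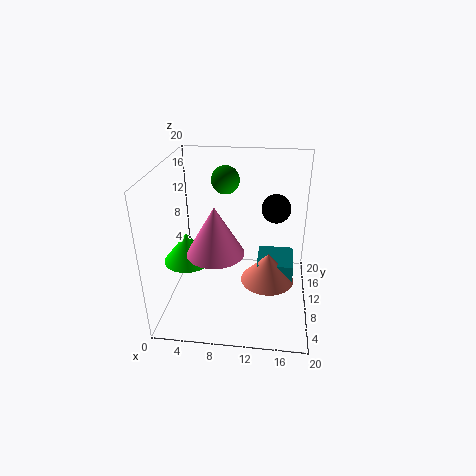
cx_1 = 8
cy_1 = 4.25
cz_1 = 11
r_1 = 3.5
cx_2 = 15
cy_2 = 7
cz_2 = 16
cx_3 = 12.5
cy_3 = 13.5
cz_3 = 0.25
w_3 = 5.75
h_3 = 3
cx_4 = 4.25
cy_4 = 5
cz_4 = 9.25
h_4 = 3.75
cx_5 = 14.25
cy_5 = 14.25
cz_5 = 0.25
h_5 = 4.75
cx_6 = 7.75
cy_6 = 13.75
cz_6 = 17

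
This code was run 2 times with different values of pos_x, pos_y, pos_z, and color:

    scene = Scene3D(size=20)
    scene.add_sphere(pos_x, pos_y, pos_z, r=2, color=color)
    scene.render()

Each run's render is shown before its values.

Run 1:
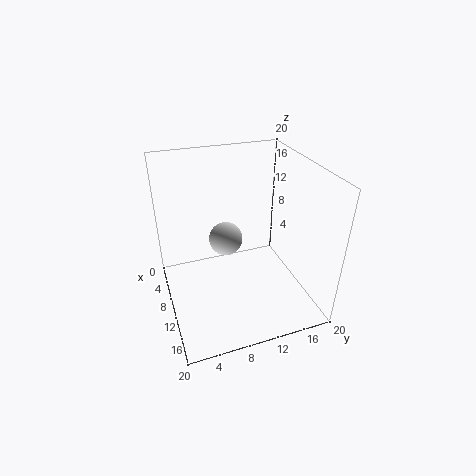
pos_x = 14, pos_y = 7, pos_z = 13, color = 'lightgray'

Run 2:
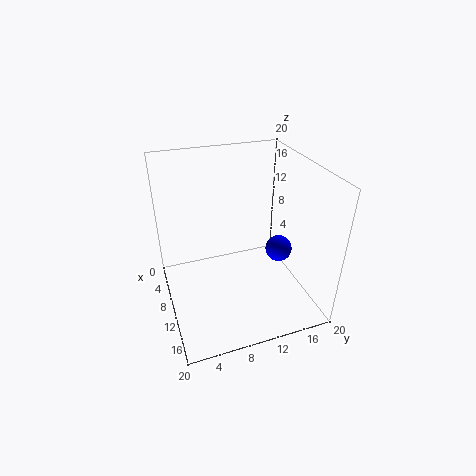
pos_x = 9, pos_y = 17, pos_z = 6, color = 'blue'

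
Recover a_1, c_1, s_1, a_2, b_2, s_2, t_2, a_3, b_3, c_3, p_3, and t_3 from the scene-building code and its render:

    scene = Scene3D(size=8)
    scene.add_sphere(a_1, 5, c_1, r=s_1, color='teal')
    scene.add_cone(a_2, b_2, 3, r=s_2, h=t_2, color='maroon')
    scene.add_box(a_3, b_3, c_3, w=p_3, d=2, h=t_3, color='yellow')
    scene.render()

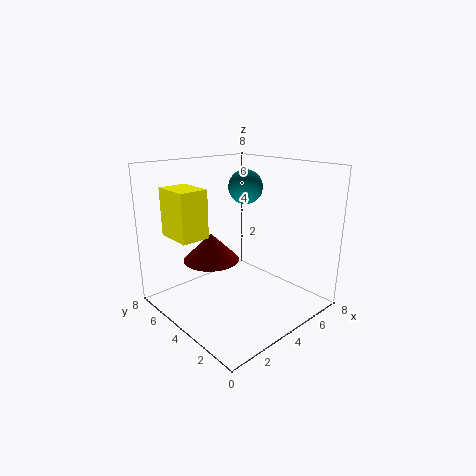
a_1 = 5.5
c_1 = 6.5
s_1 = 1
a_2 = 2.5
b_2 = 4.5
s_2 = 1.5
t_2 = 1.5
a_3 = 0.5
b_3 = 4
c_3 = 4.5
p_3 = 1.5
t_3 = 2.5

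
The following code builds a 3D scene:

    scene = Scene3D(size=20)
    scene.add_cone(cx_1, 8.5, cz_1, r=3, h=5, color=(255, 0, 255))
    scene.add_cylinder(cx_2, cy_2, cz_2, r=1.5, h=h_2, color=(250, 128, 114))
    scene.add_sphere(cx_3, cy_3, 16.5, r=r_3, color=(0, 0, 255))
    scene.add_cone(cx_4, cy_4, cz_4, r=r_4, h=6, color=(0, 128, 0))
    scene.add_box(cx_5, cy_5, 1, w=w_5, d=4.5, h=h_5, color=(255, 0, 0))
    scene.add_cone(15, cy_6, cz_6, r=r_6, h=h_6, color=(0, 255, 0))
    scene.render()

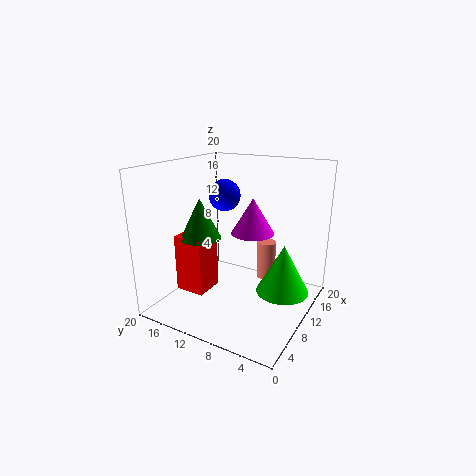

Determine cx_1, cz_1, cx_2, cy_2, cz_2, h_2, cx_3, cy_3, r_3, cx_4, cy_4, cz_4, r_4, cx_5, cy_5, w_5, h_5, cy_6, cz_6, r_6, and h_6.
cx_1 = 11.5; cz_1 = 10.5; cx_2 = 17.5; cy_2 = 9; cz_2 = 1; h_2 = 6; cx_3 = 7.5; cy_3 = 10.5; r_3 = 2; cx_4 = 9.5; cy_4 = 16; cz_4 = 9; r_4 = 3; cx_5 = 7; cy_5 = 14.5; w_5 = 4.5; h_5 = 8.5; cy_6 = 5; cz_6 = 0.5; r_6 = 4; h_6 = 7.5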